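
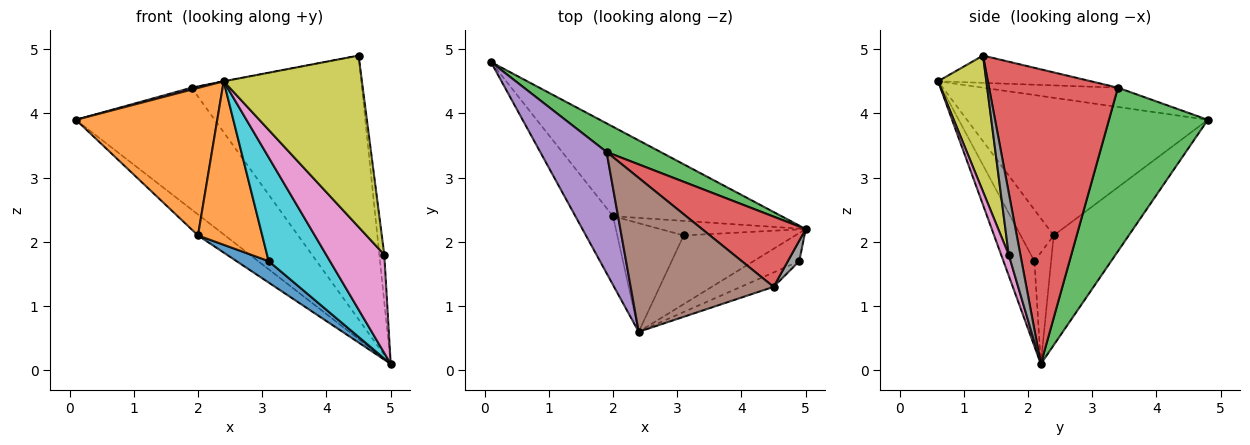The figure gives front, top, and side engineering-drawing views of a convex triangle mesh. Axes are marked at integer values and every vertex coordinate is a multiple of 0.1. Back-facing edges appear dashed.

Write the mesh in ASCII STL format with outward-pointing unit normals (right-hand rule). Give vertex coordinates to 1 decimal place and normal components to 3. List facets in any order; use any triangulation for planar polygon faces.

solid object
 facet normal -0.535 0.193 -0.822
  outer loop
   vertex 2.0 2.4 2.1
   vertex 0.1 4.8 3.9
   vertex 5.0 2.2 0.1
  endloop
 endfacet
 facet normal -0.840 -0.493 -0.229
  outer loop
   vertex 2.0 2.4 2.1
   vertex 2.4 0.6 4.5
   vertex 0.1 4.8 3.9
  endloop
 endfacet
 facet normal 0.570 0.800 0.188
  outer loop
   vertex 1.9 3.4 4.4
   vertex 5.0 2.2 0.1
   vertex 0.1 4.8 3.9
  endloop
 endfacet
 facet normal 0.590 0.780 0.208
  outer loop
   vertex 1.9 3.4 4.4
   vertex 4.5 1.3 4.9
   vertex 5.0 2.2 0.1
  endloop
 endfacet
 facet normal -0.279 -0.015 0.960
  outer loop
   vertex 1.9 3.4 4.4
   vertex 0.1 4.8 3.9
   vertex 2.4 0.6 4.5
  endloop
 endfacet
 facet normal -0.188 0.002 0.982
  outer loop
   vertex 1.9 3.4 4.4
   vertex 2.4 0.6 4.5
   vertex 4.5 1.3 4.9
  endloop
 endfacet
 facet normal 0.125 -0.954 -0.273
  outer loop
   vertex 4.9 1.7 1.8
   vertex 2.4 0.6 4.5
   vertex 5.0 2.2 0.1
  endloop
 endfacet
 facet normal 0.907 0.386 0.167
  outer loop
   vertex 4.9 1.7 1.8
   vertex 5.0 2.2 0.1
   vertex 4.5 1.3 4.9
  endloop
 endfacet
 facet normal 0.329 -0.941 -0.079
  outer loop
   vertex 4.9 1.7 1.8
   vertex 4.5 1.3 4.9
   vertex 2.4 0.6 4.5
  endloop
 endfacet
 facet normal -0.388 -0.769 -0.509
  outer loop
   vertex 3.1 2.1 1.7
   vertex 5.0 2.2 0.1
   vertex 2.4 0.6 4.5
  endloop
 endfacet
 facet normal -0.395 -0.760 -0.517
  outer loop
   vertex 3.1 2.1 1.7
   vertex 2.0 2.4 2.1
   vertex 5.0 2.2 0.1
  endloop
 endfacet
 facet normal -0.394 -0.766 -0.509
  outer loop
   vertex 3.1 2.1 1.7
   vertex 2.4 0.6 4.5
   vertex 2.0 2.4 2.1
  endloop
 endfacet
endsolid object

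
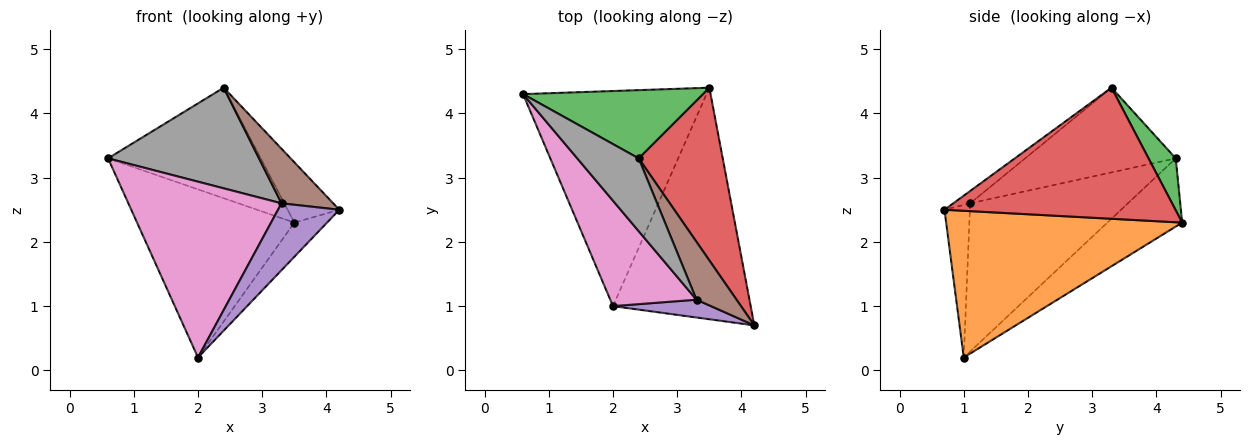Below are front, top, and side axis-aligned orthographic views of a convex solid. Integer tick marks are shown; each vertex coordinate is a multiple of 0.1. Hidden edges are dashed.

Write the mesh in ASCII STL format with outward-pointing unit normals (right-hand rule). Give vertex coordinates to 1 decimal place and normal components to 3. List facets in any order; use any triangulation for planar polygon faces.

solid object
 facet normal -0.281 0.591 -0.756
  outer loop
   vertex 2.0 1.0 0.2
   vertex 0.6 4.3 3.3
   vertex 3.5 4.4 2.3
  endloop
 endfacet
 facet normal 0.725 0.100 -0.681
  outer loop
   vertex 2.0 1.0 0.2
   vertex 3.5 4.4 2.3
   vertex 4.2 0.7 2.5
  endloop
 endfacet
 facet normal 0.150 0.841 0.519
  outer loop
   vertex 2.4 3.3 4.4
   vertex 3.5 4.4 2.3
   vertex 0.6 4.3 3.3
  endloop
 endfacet
 facet normal 0.827 0.185 0.530
  outer loop
   vertex 2.4 3.3 4.4
   vertex 4.2 0.7 2.5
   vertex 3.5 4.4 2.3
  endloop
 endfacet
 facet normal -0.372 -0.897 0.239
  outer loop
   vertex 3.3 1.1 2.6
   vertex 2.0 1.0 0.2
   vertex 4.2 0.7 2.5
  endloop
 endfacet
 facet normal -0.219 -0.670 0.709
  outer loop
   vertex 3.3 1.1 2.6
   vertex 4.2 0.7 2.5
   vertex 2.4 3.3 4.4
  endloop
 endfacet
 facet normal -0.662 -0.643 0.385
  outer loop
   vertex 3.3 1.1 2.6
   vertex 0.6 4.3 3.3
   vertex 2.0 1.0 0.2
  endloop
 endfacet
 facet normal -0.629 -0.630 0.456
  outer loop
   vertex 3.3 1.1 2.6
   vertex 2.4 3.3 4.4
   vertex 0.6 4.3 3.3
  endloop
 endfacet
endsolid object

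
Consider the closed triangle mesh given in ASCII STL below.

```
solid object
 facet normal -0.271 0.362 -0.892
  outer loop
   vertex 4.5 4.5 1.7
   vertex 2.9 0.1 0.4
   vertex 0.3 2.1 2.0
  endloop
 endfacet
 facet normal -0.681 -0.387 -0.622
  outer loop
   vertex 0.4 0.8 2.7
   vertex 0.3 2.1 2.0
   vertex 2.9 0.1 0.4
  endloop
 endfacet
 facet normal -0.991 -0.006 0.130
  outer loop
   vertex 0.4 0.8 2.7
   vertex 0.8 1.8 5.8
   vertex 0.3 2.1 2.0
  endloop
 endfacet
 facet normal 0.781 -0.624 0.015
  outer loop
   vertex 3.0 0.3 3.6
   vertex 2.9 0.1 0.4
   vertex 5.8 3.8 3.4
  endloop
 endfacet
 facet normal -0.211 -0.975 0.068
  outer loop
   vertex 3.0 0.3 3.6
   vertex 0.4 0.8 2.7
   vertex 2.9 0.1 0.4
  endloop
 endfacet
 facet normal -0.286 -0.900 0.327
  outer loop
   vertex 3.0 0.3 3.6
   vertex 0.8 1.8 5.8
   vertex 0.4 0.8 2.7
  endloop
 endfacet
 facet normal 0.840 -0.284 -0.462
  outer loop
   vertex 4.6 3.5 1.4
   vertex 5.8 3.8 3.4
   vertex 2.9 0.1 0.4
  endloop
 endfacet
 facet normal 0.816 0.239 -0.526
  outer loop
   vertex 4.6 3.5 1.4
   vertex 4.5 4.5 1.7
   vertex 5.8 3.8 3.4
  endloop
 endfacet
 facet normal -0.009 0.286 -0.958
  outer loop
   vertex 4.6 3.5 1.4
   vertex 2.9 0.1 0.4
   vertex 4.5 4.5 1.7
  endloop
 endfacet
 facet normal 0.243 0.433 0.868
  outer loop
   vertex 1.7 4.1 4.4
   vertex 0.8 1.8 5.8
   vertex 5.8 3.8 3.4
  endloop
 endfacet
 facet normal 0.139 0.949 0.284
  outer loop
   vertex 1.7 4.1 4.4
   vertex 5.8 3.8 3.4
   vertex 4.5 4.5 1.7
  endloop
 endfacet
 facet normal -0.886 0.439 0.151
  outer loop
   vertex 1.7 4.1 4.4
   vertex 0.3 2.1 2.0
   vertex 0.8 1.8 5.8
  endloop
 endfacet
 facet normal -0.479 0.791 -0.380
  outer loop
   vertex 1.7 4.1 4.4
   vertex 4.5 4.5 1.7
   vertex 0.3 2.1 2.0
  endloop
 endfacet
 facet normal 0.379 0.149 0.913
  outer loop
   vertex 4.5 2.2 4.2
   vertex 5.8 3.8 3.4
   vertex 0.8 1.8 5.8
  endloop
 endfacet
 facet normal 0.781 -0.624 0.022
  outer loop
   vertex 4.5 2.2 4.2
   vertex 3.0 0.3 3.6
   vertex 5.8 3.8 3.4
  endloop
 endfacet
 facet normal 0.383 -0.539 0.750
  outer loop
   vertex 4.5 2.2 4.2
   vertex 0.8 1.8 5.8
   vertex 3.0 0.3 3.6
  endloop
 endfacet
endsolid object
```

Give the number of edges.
24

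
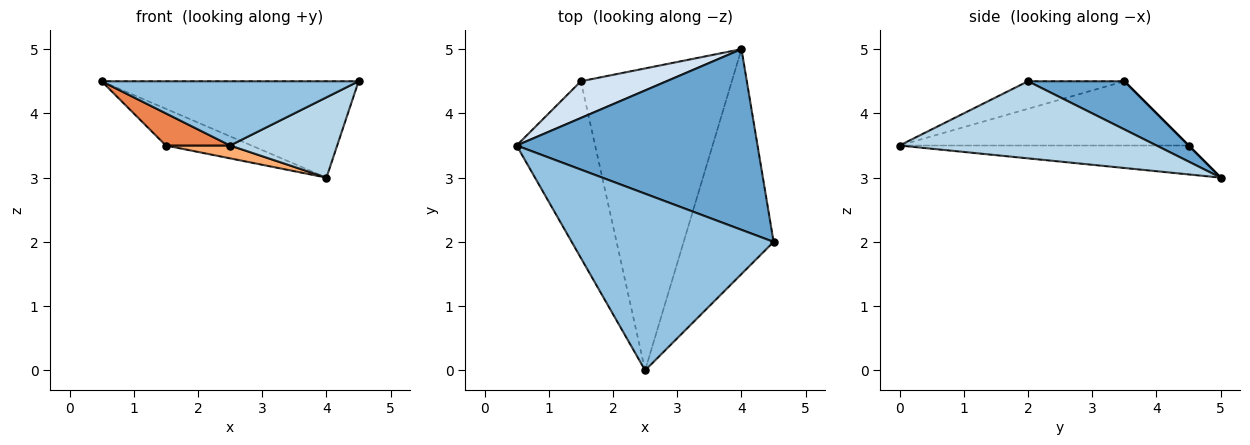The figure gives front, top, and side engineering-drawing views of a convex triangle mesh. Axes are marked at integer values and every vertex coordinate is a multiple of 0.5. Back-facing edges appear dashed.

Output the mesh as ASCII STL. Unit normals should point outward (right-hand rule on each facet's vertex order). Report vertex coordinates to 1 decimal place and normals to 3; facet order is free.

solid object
 facet normal 0.174 0.463 0.869
  outer loop
   vertex 4.0 5.0 3.0
   vertex 0.5 3.5 4.5
   vertex 4.5 2.0 4.5
  endloop
 endfacet
 facet normal -0.127 -0.339 0.932
  outer loop
   vertex 2.5 0.0 3.5
   vertex 4.5 2.0 4.5
   vertex 0.5 3.5 4.5
  endloop
 endfacet
 facet normal 0.628 -0.262 -0.733
  outer loop
   vertex 2.5 0.0 3.5
   vertex 4.0 5.0 3.0
   vertex 4.5 2.0 4.5
  endloop
 endfacet
 facet normal 0.000 0.707 0.707
  outer loop
   vertex 1.5 4.5 3.5
   vertex 0.5 3.5 4.5
   vertex 4.0 5.0 3.0
  endloop
 endfacet
 facet normal -0.627 -0.139 -0.766
  outer loop
   vertex 1.5 4.5 3.5
   vertex 2.5 0.0 3.5
   vertex 0.5 3.5 4.5
  endloop
 endfacet
 facet normal -0.188 -0.042 -0.981
  outer loop
   vertex 1.5 4.5 3.5
   vertex 4.0 5.0 3.0
   vertex 2.5 0.0 3.5
  endloop
 endfacet
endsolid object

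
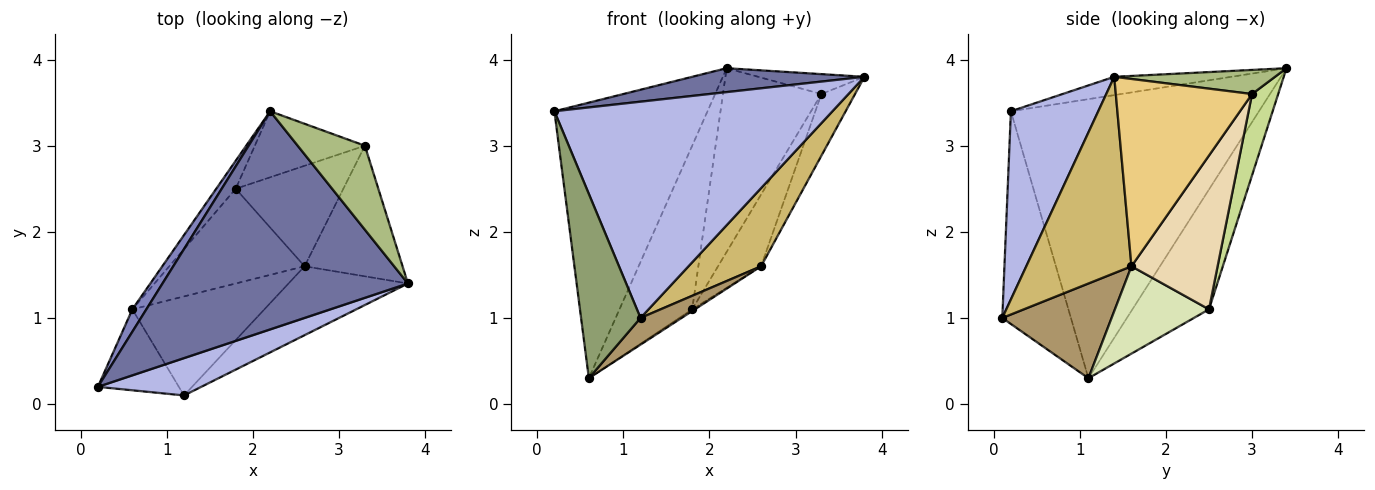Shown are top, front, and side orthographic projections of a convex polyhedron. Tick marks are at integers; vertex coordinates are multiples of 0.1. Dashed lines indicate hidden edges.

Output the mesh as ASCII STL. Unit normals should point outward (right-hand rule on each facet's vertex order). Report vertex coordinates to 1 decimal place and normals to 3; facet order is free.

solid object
 facet normal -0.074 -0.109 0.991
  outer loop
   vertex 2.2 3.4 3.9
   vertex 0.2 0.2 3.4
   vertex 3.8 1.4 3.8
  endloop
 endfacet
 facet normal -0.850 0.525 0.043
  outer loop
   vertex 0.6 1.1 0.3
   vertex 0.2 0.2 3.4
   vertex 2.2 3.4 3.9
  endloop
 endfacet
 facet normal -0.720 0.684 -0.117
  outer loop
   vertex 1.8 2.5 1.1
   vertex 0.6 1.1 0.3
   vertex 2.2 3.4 3.9
  endloop
 endfacet
 facet normal 0.296 -0.941 0.162
  outer loop
   vertex 1.2 0.1 1.0
   vertex 3.8 1.4 3.8
   vertex 0.2 0.2 3.4
  endloop
 endfacet
 facet normal -0.726 -0.629 -0.276
  outer loop
   vertex 1.2 0.1 1.0
   vertex 0.2 0.2 3.4
   vertex 0.6 1.1 0.3
  endloop
 endfacet
 facet normal 0.330 0.218 0.919
  outer loop
   vertex 3.3 3.0 3.6
   vertex 2.2 3.4 3.9
   vertex 3.8 1.4 3.8
  endloop
 endfacet
 facet normal 0.243 0.913 -0.328
  outer loop
   vertex 3.3 3.0 3.6
   vertex 1.8 2.5 1.1
   vertex 2.2 3.4 3.9
  endloop
 endfacet
 facet normal 0.542 0.015 -0.840
  outer loop
   vertex 2.6 1.6 1.6
   vertex 0.6 1.1 0.3
   vertex 1.8 2.5 1.1
  endloop
 endfacet
 facet normal 0.569 -0.214 -0.794
  outer loop
   vertex 2.6 1.6 1.6
   vertex 1.2 0.1 1.0
   vertex 0.6 1.1 0.3
  endloop
 endfacet
 facet normal 0.736 -0.508 -0.448
  outer loop
   vertex 2.6 1.6 1.6
   vertex 3.8 1.4 3.8
   vertex 1.2 0.1 1.0
  endloop
 endfacet
 facet normal 0.866 0.214 -0.453
  outer loop
   vertex 2.6 1.6 1.6
   vertex 3.3 3.0 3.6
   vertex 3.8 1.4 3.8
  endloop
 endfacet
 facet normal 0.758 0.379 -0.531
  outer loop
   vertex 2.6 1.6 1.6
   vertex 1.8 2.5 1.1
   vertex 3.3 3.0 3.6
  endloop
 endfacet
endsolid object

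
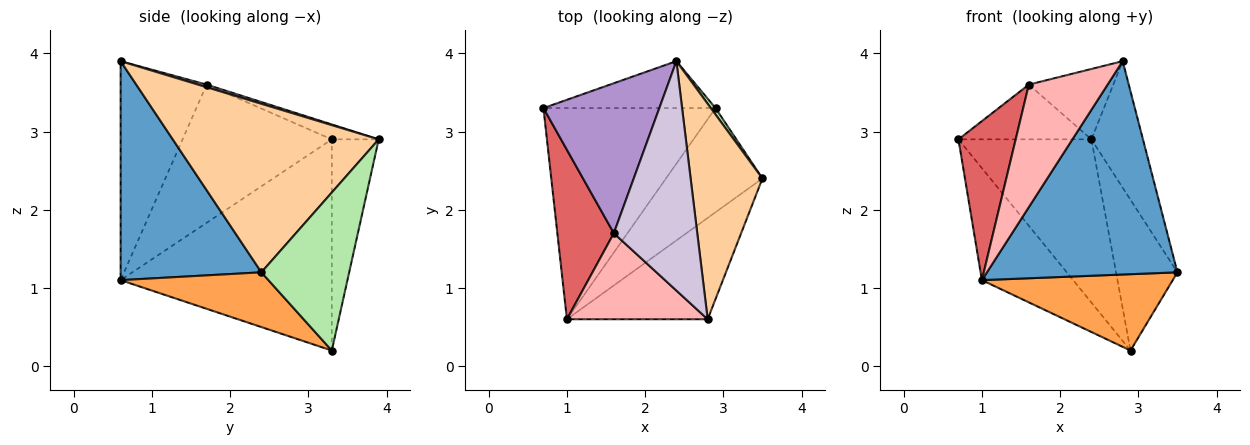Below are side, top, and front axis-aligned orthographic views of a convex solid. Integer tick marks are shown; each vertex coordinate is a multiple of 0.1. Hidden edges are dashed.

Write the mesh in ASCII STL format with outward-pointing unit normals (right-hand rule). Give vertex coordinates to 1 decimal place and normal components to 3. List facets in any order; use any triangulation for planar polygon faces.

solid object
 facet normal 0.555 -0.751 -0.357
  outer loop
   vertex 2.8 0.6 3.9
   vertex 1.0 0.6 1.1
   vertex 3.5 2.4 1.2
  endloop
 endfacet
 facet normal -0.735 0.318 -0.599
  outer loop
   vertex 2.9 3.3 0.2
   vertex 1.0 0.6 1.1
   vertex 0.7 3.3 2.9
  endloop
 endfacet
 facet normal 0.416 -0.537 -0.733
  outer loop
   vertex 2.9 3.3 0.2
   vertex 3.5 2.4 1.2
   vertex 1.0 0.6 1.1
  endloop
 endfacet
 facet normal 0.896 0.224 0.382
  outer loop
   vertex 2.4 3.9 2.9
   vertex 2.8 0.6 3.9
   vertex 3.5 2.4 1.2
  endloop
 endfacet
 facet normal -0.321 0.910 -0.262
  outer loop
   vertex 2.4 3.9 2.9
   vertex 2.9 3.3 0.2
   vertex 0.7 3.3 2.9
  endloop
 endfacet
 facet normal 0.819 0.573 0.024
  outer loop
   vertex 2.4 3.9 2.9
   vertex 3.5 2.4 1.2
   vertex 2.9 3.3 0.2
  endloop
 endfacet
 facet normal -0.872 -0.335 0.357
  outer loop
   vertex 1.6 1.7 3.6
   vertex 0.7 3.3 2.9
   vertex 1.0 0.6 1.1
  endloop
 endfacet
 facet normal -0.666 -0.610 0.428
  outer loop
   vertex 1.6 1.7 3.6
   vertex 1.0 0.6 1.1
   vertex 2.8 0.6 3.9
  endloop
 endfacet
 facet normal -0.120 0.340 0.933
  outer loop
   vertex 1.6 1.7 3.6
   vertex 2.4 3.9 2.9
   vertex 0.7 3.3 2.9
  endloop
 endfacet
 facet normal 0.030 0.293 0.956
  outer loop
   vertex 1.6 1.7 3.6
   vertex 2.8 0.6 3.9
   vertex 2.4 3.9 2.9
  endloop
 endfacet
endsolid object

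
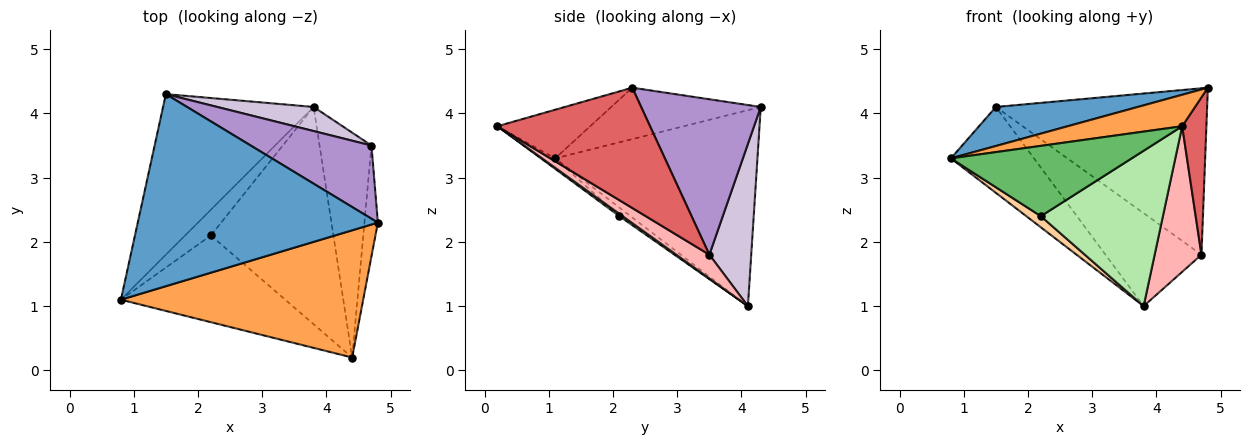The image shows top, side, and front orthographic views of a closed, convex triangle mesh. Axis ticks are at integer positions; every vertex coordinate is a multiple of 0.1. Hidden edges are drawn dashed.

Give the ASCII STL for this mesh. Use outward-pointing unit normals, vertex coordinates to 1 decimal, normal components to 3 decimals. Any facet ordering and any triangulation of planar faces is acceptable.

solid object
 facet normal -0.205 -0.195 0.959
  outer loop
   vertex 1.5 4.3 4.1
   vertex 0.8 1.1 3.3
   vertex 4.8 2.3 4.4
  endloop
 endfacet
 facet normal -0.754 0.310 -0.579
  outer loop
   vertex 3.8 4.1 1.0
   vertex 0.8 1.1 3.3
   vertex 1.5 4.3 4.1
  endloop
 endfacet
 facet normal -0.191 -0.236 0.953
  outer loop
   vertex 4.4 0.2 3.8
   vertex 4.8 2.3 4.4
   vertex 0.8 1.1 3.3
  endloop
 endfacet
 facet normal -0.292 -0.380 -0.877
  outer loop
   vertex 2.2 2.1 2.4
   vertex 0.8 1.1 3.3
   vertex 3.8 4.1 1.0
  endloop
 endfacet
 facet normal -0.049 -0.629 -0.776
  outer loop
   vertex 2.2 2.1 2.4
   vertex 4.4 0.2 3.8
   vertex 0.8 1.1 3.3
  endloop
 endfacet
 facet normal 0.015 -0.582 -0.813
  outer loop
   vertex 2.2 2.1 2.4
   vertex 3.8 4.1 1.0
   vertex 4.4 0.2 3.8
  endloop
 endfacet
 facet normal 0.982 -0.156 -0.110
  outer loop
   vertex 4.7 3.5 1.8
   vertex 4.8 2.3 4.4
   vertex 4.4 0.2 3.8
  endloop
 endfacet
 facet normal 0.358 -0.508 -0.784
  outer loop
   vertex 4.7 3.5 1.8
   vertex 4.4 0.2 3.8
   vertex 3.8 4.1 1.0
  endloop
 endfacet
 facet normal 0.460 0.813 0.357
  outer loop
   vertex 4.7 3.5 1.8
   vertex 1.5 4.3 4.1
   vertex 4.8 2.3 4.4
  endloop
 endfacet
 facet normal 0.389 0.892 0.231
  outer loop
   vertex 4.7 3.5 1.8
   vertex 3.8 4.1 1.0
   vertex 1.5 4.3 4.1
  endloop
 endfacet
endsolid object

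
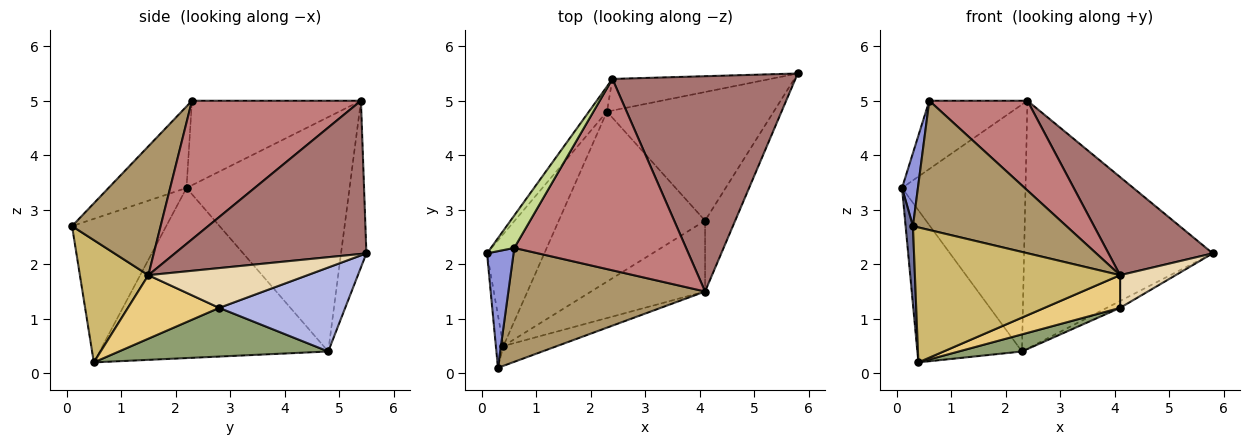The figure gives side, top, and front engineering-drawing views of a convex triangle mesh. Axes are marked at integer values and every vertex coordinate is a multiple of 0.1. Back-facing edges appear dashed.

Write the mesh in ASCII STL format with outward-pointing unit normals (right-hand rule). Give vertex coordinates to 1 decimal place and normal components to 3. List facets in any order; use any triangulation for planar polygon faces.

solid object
 facet normal -0.996 -0.077 -0.052
  outer loop
   vertex 0.4 0.5 0.2
   vertex 0.3 0.1 2.7
   vertex 0.1 2.2 3.4
  endloop
 endfacet
 facet normal -0.869 0.398 -0.293
  outer loop
   vertex 2.3 4.8 0.4
   vertex 0.4 0.5 0.2
   vertex 0.1 2.2 3.4
  endloop
 endfacet
 facet normal -0.934 -0.190 0.304
  outer loop
   vertex 0.6 2.3 5.0
   vertex 0.1 2.2 3.4
   vertex 0.3 0.1 2.7
  endloop
 endfacet
 facet normal 0.449 0.048 -0.892
  outer loop
   vertex 4.1 2.8 1.2
   vertex 2.3 4.8 0.4
   vertex 5.8 5.5 2.2
  endloop
 endfacet
 facet normal 0.314 -0.095 -0.945
  outer loop
   vertex 4.1 2.8 1.2
   vertex 0.4 0.5 0.2
   vertex 2.3 4.8 0.4
  endloop
 endfacet
 facet normal -0.796 0.603 -0.061
  outer loop
   vertex 2.4 5.4 5.0
   vertex 2.3 4.8 0.4
   vertex 0.1 2.2 3.4
  endloop
 endfacet
 facet normal -0.841 0.488 0.232
  outer loop
   vertex 2.4 5.4 5.0
   vertex 0.1 2.2 3.4
   vertex 0.6 2.3 5.0
  endloop
 endfacet
 facet normal -0.132 0.983 -0.125
  outer loop
   vertex 2.4 5.4 5.0
   vertex 5.8 5.5 2.2
   vertex 2.3 4.8 0.4
  endloop
 endfacet
 facet normal 0.397 -0.688 0.607
  outer loop
   vertex 4.1 1.5 1.8
   vertex 0.6 2.3 5.0
   vertex 0.3 0.1 2.7
  endloop
 endfacet
 facet normal 0.314 -0.940 -0.138
  outer loop
   vertex 4.1 1.5 1.8
   vertex 0.3 0.1 2.7
   vertex 0.4 0.5 0.2
  endloop
 endfacet
 facet normal 0.451 -0.374 -0.810
  outer loop
   vertex 4.1 1.5 1.8
   vertex 0.4 0.5 0.2
   vertex 4.1 2.8 1.2
  endloop
 endfacet
 facet normal 0.768 -0.268 -0.581
  outer loop
   vertex 4.1 1.5 1.8
   vertex 4.1 2.8 1.2
   vertex 5.8 5.5 2.2
  endloop
 endfacet
 facet normal 0.606 -0.330 0.724
  outer loop
   vertex 4.1 1.5 1.8
   vertex 5.8 5.5 2.2
   vertex 2.4 5.4 5.0
  endloop
 endfacet
 facet normal 0.590 -0.343 0.731
  outer loop
   vertex 4.1 1.5 1.8
   vertex 2.4 5.4 5.0
   vertex 0.6 2.3 5.0
  endloop
 endfacet
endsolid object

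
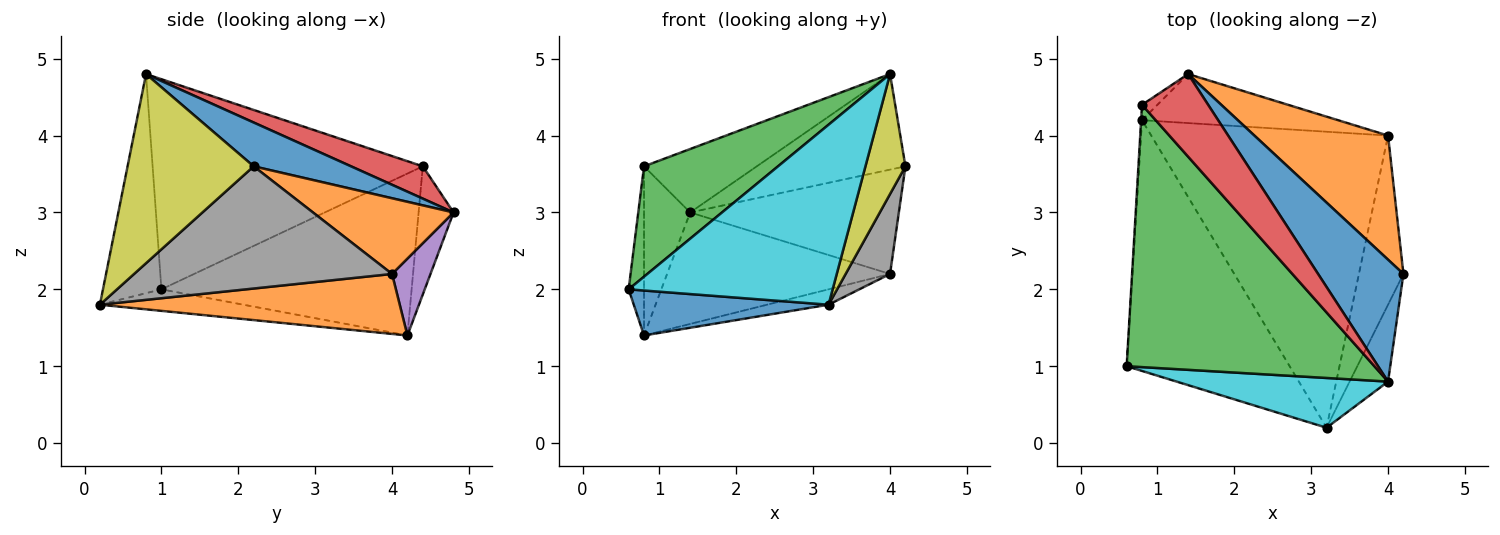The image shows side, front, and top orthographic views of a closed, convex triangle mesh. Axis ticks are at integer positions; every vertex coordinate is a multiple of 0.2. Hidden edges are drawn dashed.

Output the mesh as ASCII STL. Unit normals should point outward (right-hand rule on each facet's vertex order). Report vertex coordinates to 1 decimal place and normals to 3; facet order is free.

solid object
 facet normal 0.375 0.572 0.730
  outer loop
   vertex 4.0 0.8 4.8
   vertex 4.2 2.2 3.6
   vertex 1.4 4.8 3.0
  endloop
 endfacet
 facet normal 0.398 0.590 0.702
  outer loop
   vertex 4.0 4.0 2.2
   vertex 1.4 4.8 3.0
   vertex 4.2 2.2 3.6
  endloop
 endfacet
 facet normal -0.616 -0.305 0.726
  outer loop
   vertex 0.8 4.4 3.6
   vertex 0.6 1.0 2.0
   vertex 4.0 0.8 4.8
  endloop
 endfacet
 facet normal 0.361 0.568 0.740
  outer loop
   vertex 0.8 4.4 3.6
   vertex 4.0 0.8 4.8
   vertex 1.4 4.8 3.0
  endloop
 endfacet
 facet normal 0.156 0.904 -0.398
  outer loop
   vertex 0.8 4.2 1.4
   vertex 1.4 4.8 3.0
   vertex 4.0 4.0 2.2
  endloop
 endfacet
 facet normal -0.998 0.061 -0.006
  outer loop
   vertex 0.8 4.2 1.4
   vertex 0.6 1.0 2.0
   vertex 0.8 4.4 3.6
  endloop
 endfacet
 facet normal -0.602 0.795 -0.072
  outer loop
   vertex 0.8 4.2 1.4
   vertex 0.8 4.4 3.6
   vertex 1.4 4.8 3.0
  endloop
 endfacet
 facet normal 0.928 -0.160 -0.338
  outer loop
   vertex 3.2 0.2 1.8
   vertex 4.0 4.0 2.2
   vertex 4.2 2.2 3.6
  endloop
 endfacet
 facet normal 0.936 -0.297 -0.190
  outer loop
   vertex 3.2 0.2 1.8
   vertex 4.2 2.2 3.6
   vertex 4.0 0.8 4.8
  endloop
 endfacet
 facet normal -0.266 -0.929 0.257
  outer loop
   vertex 3.2 0.2 1.8
   vertex 4.0 0.8 4.8
   vertex 0.6 1.0 2.0
  endloop
 endfacet
 facet normal -0.129 -0.175 -0.976
  outer loop
   vertex 3.2 0.2 1.8
   vertex 0.6 1.0 2.0
   vertex 0.8 4.2 1.4
  endloop
 endfacet
 facet normal 0.245 0.050 -0.968
  outer loop
   vertex 3.2 0.2 1.8
   vertex 0.8 4.2 1.4
   vertex 4.0 4.0 2.2
  endloop
 endfacet
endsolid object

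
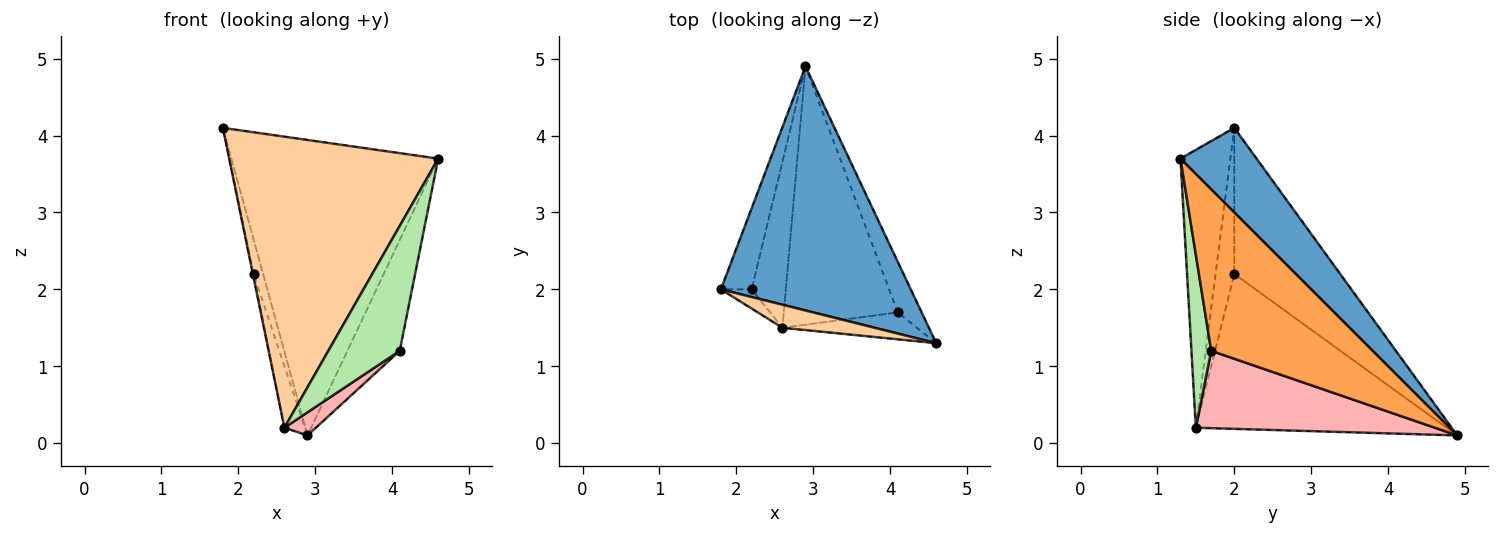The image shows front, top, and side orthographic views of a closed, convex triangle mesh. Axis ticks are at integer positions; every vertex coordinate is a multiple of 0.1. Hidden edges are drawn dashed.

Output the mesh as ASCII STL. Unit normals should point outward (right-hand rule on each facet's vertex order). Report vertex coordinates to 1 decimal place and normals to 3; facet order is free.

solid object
 facet normal 0.273 0.742 0.613
  outer loop
   vertex 2.9 4.9 0.1
   vertex 1.8 2.0 4.1
   vertex 4.6 1.3 3.7
  endloop
 endfacet
 facet normal -0.975 0.087 -0.205
  outer loop
   vertex 2.2 2.0 2.2
   vertex 1.8 2.0 4.1
   vertex 2.9 4.9 0.1
  endloop
 endfacet
 facet normal 0.942 0.305 -0.140
  outer loop
   vertex 4.1 1.7 1.2
   vertex 2.9 4.9 0.1
   vertex 4.6 1.3 3.7
  endloop
 endfacet
 facet normal -0.231 -0.970 0.077
  outer loop
   vertex 2.6 1.5 0.2
   vertex 4.6 1.3 3.7
   vertex 1.8 2.0 4.1
  endloop
 endfacet
 facet normal -0.978 0.041 -0.206
  outer loop
   vertex 2.6 1.5 0.2
   vertex 1.8 2.0 4.1
   vertex 2.2 2.0 2.2
  endloop
 endfacet
 facet normal 0.261 -0.944 -0.203
  outer loop
   vertex 2.6 1.5 0.2
   vertex 4.1 1.7 1.2
   vertex 4.6 1.3 3.7
  endloop
 endfacet
 facet normal -0.973 0.080 -0.215
  outer loop
   vertex 2.6 1.5 0.2
   vertex 2.2 2.0 2.2
   vertex 2.9 4.9 0.1
  endloop
 endfacet
 facet normal 0.560 -0.074 -0.825
  outer loop
   vertex 2.6 1.5 0.2
   vertex 2.9 4.9 0.1
   vertex 4.1 1.7 1.2
  endloop
 endfacet
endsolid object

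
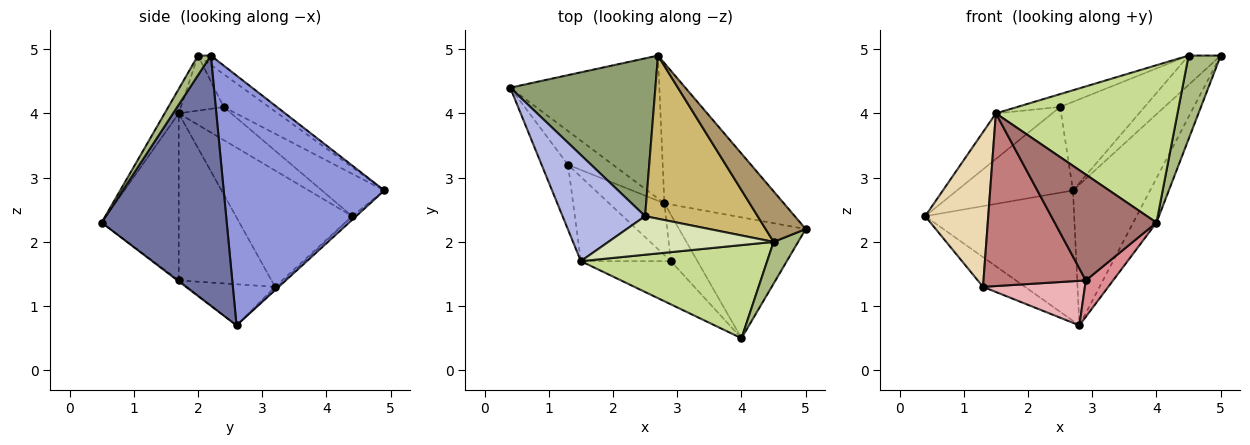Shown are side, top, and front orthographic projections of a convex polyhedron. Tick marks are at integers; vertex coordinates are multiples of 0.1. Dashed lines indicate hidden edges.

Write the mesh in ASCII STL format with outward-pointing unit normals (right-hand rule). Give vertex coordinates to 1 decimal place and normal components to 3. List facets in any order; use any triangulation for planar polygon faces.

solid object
 facet normal 0.880 0.164 -0.445
  outer loop
   vertex 2.8 2.6 0.7
   vertex 5.0 2.2 4.9
   vertex 4.0 0.5 2.3
  endloop
 endfacet
 facet normal -0.018 0.674 -0.739
  outer loop
   vertex 2.7 4.9 2.8
   vertex 2.8 2.6 0.7
   vertex 0.4 4.4 2.4
  endloop
 endfacet
 facet normal 0.828 0.397 -0.396
  outer loop
   vertex 2.7 4.9 2.8
   vertex 5.0 2.2 4.9
   vertex 2.8 2.6 0.7
  endloop
 endfacet
 facet normal -0.345 0.370 0.862
  outer loop
   vertex 2.5 2.4 4.1
   vertex 0.4 4.4 2.4
   vertex 1.5 1.7 4.0
  endloop
 endfacet
 facet normal -0.249 0.462 0.851
  outer loop
   vertex 2.5 2.4 4.1
   vertex 2.7 4.9 2.8
   vertex 0.4 4.4 2.4
  endloop
 endfacet
 facet normal 0.337 -0.842 0.421
  outer loop
   vertex 4.5 2.0 4.9
   vertex 4.0 0.5 2.3
   vertex 5.0 2.2 4.9
  endloop
 endfacet
 facet normal -0.067 -0.859 0.508
  outer loop
   vertex 4.5 2.0 4.9
   vertex 1.5 1.7 4.0
   vertex 4.0 0.5 2.3
  endloop
 endfacet
 facet normal -0.302 0.302 0.905
  outer loop
   vertex 4.5 2.0 4.9
   vertex 2.5 2.4 4.1
   vertex 1.5 1.7 4.0
  endloop
 endfacet
 facet normal -0.197 0.492 0.848
  outer loop
   vertex 4.5 2.0 4.9
   vertex 5.0 2.2 4.9
   vertex 2.7 4.9 2.8
  endloop
 endfacet
 facet normal -0.248 0.462 0.851
  outer loop
   vertex 4.5 2.0 4.9
   vertex 2.7 4.9 2.8
   vertex 2.5 2.4 4.1
  endloop
 endfacet
 facet normal -0.036 0.661 -0.750
  outer loop
   vertex 1.3 3.2 1.3
   vertex 0.4 4.4 2.4
   vertex 2.8 2.6 0.7
  endloop
 endfacet
 facet normal -0.862 -0.467 -0.196
  outer loop
   vertex 1.3 3.2 1.3
   vertex 1.5 1.7 4.0
   vertex 0.4 4.4 2.4
  endloop
 endfacet
 facet normal -0.574 -0.758 -0.309
  outer loop
   vertex 2.9 1.7 1.4
   vertex 4.0 0.5 2.3
   vertex 1.5 1.7 4.0
  endloop
 endfacet
 facet normal -0.632 -0.697 -0.340
  outer loop
   vertex 2.9 1.7 1.4
   vertex 1.5 1.7 4.0
   vertex 1.3 3.2 1.3
  endloop
 endfacet
 facet normal -0.027 -0.616 -0.788
  outer loop
   vertex 2.9 1.7 1.4
   vertex 2.8 2.6 0.7
   vertex 4.0 0.5 2.3
  endloop
 endfacet
 facet normal -0.491 -0.568 -0.660
  outer loop
   vertex 2.9 1.7 1.4
   vertex 1.3 3.2 1.3
   vertex 2.8 2.6 0.7
  endloop
 endfacet
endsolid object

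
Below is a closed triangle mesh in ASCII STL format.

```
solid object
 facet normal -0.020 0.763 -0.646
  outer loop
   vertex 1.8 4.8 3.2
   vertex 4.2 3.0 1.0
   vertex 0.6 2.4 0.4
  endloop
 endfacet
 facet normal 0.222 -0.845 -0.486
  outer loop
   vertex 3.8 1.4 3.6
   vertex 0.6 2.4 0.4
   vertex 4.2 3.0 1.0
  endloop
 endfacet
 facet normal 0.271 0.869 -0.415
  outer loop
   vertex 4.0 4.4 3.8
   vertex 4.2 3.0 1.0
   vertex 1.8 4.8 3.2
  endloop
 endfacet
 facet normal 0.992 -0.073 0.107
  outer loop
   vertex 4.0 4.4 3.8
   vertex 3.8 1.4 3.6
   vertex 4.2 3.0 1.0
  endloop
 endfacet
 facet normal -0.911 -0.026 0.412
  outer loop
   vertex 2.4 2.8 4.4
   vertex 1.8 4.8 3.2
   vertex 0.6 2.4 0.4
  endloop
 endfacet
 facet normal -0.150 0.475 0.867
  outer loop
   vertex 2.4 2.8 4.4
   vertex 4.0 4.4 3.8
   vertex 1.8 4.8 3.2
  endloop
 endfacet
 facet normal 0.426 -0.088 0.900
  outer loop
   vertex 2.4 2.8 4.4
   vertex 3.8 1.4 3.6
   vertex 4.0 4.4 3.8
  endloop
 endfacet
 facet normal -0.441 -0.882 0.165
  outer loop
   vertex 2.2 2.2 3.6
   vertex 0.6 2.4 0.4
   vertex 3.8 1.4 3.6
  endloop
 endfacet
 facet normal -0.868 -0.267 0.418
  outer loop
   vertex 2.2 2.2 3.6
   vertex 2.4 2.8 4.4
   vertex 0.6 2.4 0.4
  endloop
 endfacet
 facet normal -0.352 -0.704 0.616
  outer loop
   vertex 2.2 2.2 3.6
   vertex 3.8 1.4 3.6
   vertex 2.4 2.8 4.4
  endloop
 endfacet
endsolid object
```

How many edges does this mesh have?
15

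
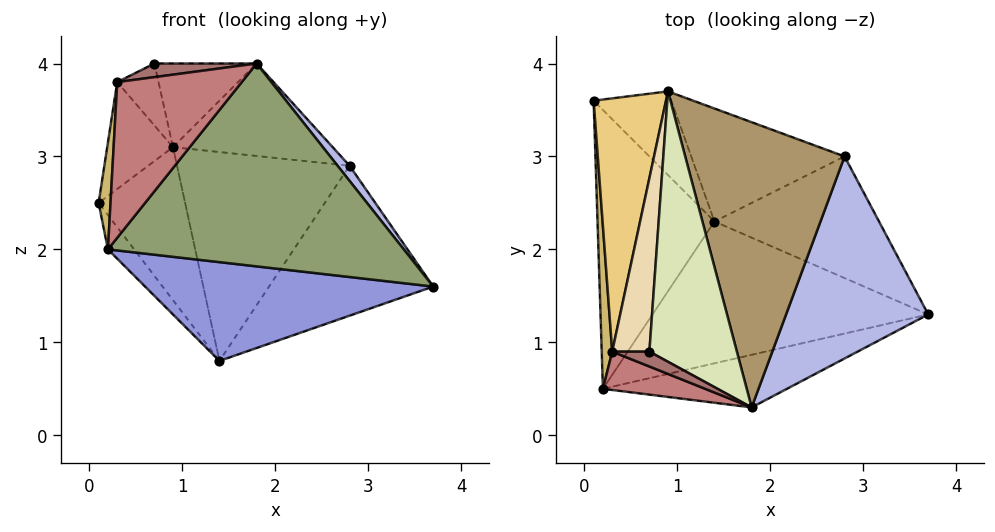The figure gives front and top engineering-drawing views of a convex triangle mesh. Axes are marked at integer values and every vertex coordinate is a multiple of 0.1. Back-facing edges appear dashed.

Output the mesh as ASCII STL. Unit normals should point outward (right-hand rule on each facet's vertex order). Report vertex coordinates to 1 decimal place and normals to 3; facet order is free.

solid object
 facet normal 0.486 0.678 -0.550
  outer loop
   vertex 2.8 3.0 2.9
   vertex 3.7 1.3 1.6
   vertex 1.4 2.3 0.8
  endloop
 endfacet
 facet normal -0.762 0.079 -0.643
  outer loop
   vertex 0.2 0.5 2.0
   vertex 0.1 3.6 2.5
   vertex 1.4 2.3 0.8
  endloop
 endfacet
 facet normal 0.037 -0.571 -0.820
  outer loop
   vertex 0.2 0.5 2.0
   vertex 1.4 2.3 0.8
   vertex 3.7 1.3 1.6
  endloop
 endfacet
 facet normal 0.792 -0.046 0.608
  outer loop
   vertex 1.8 0.3 4.0
   vertex 3.7 1.3 1.6
   vertex 2.8 3.0 2.9
  endloop
 endfacet
 facet normal 0.189 -0.951 -0.246
  outer loop
   vertex 1.8 0.3 4.0
   vertex 0.2 0.5 2.0
   vertex 3.7 1.3 1.6
  endloop
 endfacet
 facet normal 0.243 0.851 -0.465
  outer loop
   vertex 0.9 3.7 3.1
   vertex 1.4 2.3 0.8
   vertex 0.1 3.6 2.5
  endloop
 endfacet
 facet normal 0.264 0.848 -0.459
  outer loop
   vertex 0.9 3.7 3.1
   vertex 2.8 3.0 2.9
   vertex 1.4 2.3 0.8
  endloop
 endfacet
 facet normal 0.159 0.292 0.943
  outer loop
   vertex 0.9 3.7 3.1
   vertex 0.7 0.9 4.0
   vertex 1.8 0.3 4.0
  endloop
 endfacet
 facet normal 0.209 0.302 0.930
  outer loop
   vertex 0.9 3.7 3.1
   vertex 1.8 0.3 4.0
   vertex 2.8 3.0 2.9
  endloop
 endfacet
 facet normal -0.997 -0.043 0.065
  outer loop
   vertex 0.3 0.9 3.8
   vertex 0.1 3.6 2.5
   vertex 0.2 0.5 2.0
  endloop
 endfacet
 facet normal -0.595 0.313 0.741
  outer loop
   vertex 0.3 0.9 3.8
   vertex 0.9 3.7 3.1
   vertex 0.1 3.6 2.5
  endloop
 endfacet
 facet normal -0.426 0.304 0.852
  outer loop
   vertex 0.3 0.9 3.8
   vertex 0.7 0.9 4.0
   vertex 0.9 3.7 3.1
  endloop
 endfacet
 facet normal -0.346 -0.634 0.692
  outer loop
   vertex 0.3 0.9 3.8
   vertex 1.8 0.3 4.0
   vertex 0.7 0.9 4.0
  endloop
 endfacet
 facet normal -0.387 -0.895 0.220
  outer loop
   vertex 0.3 0.9 3.8
   vertex 0.2 0.5 2.0
   vertex 1.8 0.3 4.0
  endloop
 endfacet
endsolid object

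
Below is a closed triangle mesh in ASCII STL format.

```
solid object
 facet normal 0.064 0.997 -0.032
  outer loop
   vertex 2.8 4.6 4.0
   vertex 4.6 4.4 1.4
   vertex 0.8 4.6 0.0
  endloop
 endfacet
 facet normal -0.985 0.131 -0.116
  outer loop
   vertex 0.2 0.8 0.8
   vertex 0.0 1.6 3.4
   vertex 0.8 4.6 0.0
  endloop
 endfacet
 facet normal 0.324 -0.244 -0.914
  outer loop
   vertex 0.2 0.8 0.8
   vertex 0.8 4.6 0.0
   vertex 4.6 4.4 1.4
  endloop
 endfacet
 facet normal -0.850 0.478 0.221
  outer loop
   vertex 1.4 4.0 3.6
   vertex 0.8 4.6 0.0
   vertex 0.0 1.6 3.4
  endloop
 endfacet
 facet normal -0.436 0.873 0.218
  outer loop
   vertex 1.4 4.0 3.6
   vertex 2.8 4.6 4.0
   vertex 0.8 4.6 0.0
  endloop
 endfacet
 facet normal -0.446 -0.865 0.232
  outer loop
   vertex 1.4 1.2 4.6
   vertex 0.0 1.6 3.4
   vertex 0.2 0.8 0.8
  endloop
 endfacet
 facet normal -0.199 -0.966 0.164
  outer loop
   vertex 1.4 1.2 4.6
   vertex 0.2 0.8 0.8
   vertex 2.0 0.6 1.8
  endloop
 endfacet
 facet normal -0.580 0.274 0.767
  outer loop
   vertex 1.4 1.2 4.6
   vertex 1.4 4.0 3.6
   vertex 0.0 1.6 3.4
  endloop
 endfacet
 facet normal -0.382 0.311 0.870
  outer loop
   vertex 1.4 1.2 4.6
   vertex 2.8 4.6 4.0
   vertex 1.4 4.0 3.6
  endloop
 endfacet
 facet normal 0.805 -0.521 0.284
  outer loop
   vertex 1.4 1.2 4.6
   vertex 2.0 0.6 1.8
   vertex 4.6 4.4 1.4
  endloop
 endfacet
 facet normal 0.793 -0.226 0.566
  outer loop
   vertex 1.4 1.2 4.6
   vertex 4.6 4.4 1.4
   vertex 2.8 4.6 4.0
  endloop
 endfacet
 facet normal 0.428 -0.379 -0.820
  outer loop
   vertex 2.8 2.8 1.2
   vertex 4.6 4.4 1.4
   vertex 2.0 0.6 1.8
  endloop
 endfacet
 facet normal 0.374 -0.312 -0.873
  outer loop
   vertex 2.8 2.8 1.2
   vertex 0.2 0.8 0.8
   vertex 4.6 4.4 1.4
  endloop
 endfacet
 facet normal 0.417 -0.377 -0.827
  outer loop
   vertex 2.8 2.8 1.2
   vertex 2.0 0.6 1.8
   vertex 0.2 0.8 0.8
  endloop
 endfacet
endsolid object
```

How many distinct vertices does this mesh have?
9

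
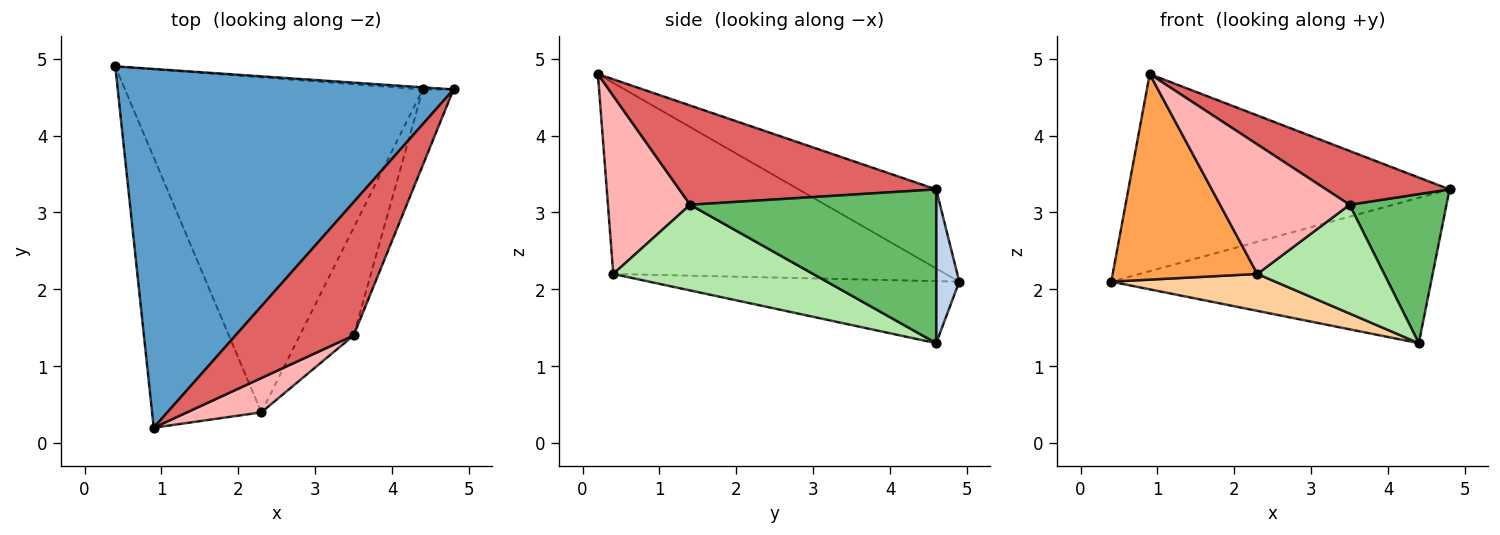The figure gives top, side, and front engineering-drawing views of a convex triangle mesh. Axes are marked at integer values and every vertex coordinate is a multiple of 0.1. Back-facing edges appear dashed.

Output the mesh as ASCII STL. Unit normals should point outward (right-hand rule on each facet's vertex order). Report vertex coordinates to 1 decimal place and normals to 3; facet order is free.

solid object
 facet normal -0.202 0.472 0.858
  outer loop
   vertex 0.9 0.2 4.8
   vertex 4.8 4.6 3.3
   vertex 0.4 4.9 2.1
  endloop
 endfacet
 facet normal 0.072 0.997 -0.014
  outer loop
   vertex 4.4 4.6 1.3
   vertex 0.4 4.9 2.1
   vertex 4.8 4.6 3.3
  endloop
 endfacet
 facet normal -0.812 -0.353 -0.464
  outer loop
   vertex 2.3 0.4 2.2
   vertex 0.9 0.2 4.8
   vertex 0.4 4.9 2.1
  endloop
 endfacet
 facet normal -0.203 -0.107 -0.973
  outer loop
   vertex 2.3 0.4 2.2
   vertex 0.4 4.9 2.1
   vertex 4.4 4.6 1.3
  endloop
 endfacet
 facet normal 0.915 -0.360 -0.183
  outer loop
   vertex 3.5 1.4 3.1
   vertex 4.4 4.6 1.3
   vertex 4.8 4.6 3.3
  endloop
 endfacet
 facet normal 0.746 -0.473 -0.469
  outer loop
   vertex 3.5 1.4 3.1
   vertex 2.3 0.4 2.2
   vertex 4.4 4.6 1.3
  endloop
 endfacet
 facet normal 0.615 -0.295 0.731
  outer loop
   vertex 3.5 1.4 3.1
   vertex 4.8 4.6 3.3
   vertex 0.9 0.2 4.8
  endloop
 endfacet
 facet normal 0.523 -0.824 0.218
  outer loop
   vertex 3.5 1.4 3.1
   vertex 0.9 0.2 4.8
   vertex 2.3 0.4 2.2
  endloop
 endfacet
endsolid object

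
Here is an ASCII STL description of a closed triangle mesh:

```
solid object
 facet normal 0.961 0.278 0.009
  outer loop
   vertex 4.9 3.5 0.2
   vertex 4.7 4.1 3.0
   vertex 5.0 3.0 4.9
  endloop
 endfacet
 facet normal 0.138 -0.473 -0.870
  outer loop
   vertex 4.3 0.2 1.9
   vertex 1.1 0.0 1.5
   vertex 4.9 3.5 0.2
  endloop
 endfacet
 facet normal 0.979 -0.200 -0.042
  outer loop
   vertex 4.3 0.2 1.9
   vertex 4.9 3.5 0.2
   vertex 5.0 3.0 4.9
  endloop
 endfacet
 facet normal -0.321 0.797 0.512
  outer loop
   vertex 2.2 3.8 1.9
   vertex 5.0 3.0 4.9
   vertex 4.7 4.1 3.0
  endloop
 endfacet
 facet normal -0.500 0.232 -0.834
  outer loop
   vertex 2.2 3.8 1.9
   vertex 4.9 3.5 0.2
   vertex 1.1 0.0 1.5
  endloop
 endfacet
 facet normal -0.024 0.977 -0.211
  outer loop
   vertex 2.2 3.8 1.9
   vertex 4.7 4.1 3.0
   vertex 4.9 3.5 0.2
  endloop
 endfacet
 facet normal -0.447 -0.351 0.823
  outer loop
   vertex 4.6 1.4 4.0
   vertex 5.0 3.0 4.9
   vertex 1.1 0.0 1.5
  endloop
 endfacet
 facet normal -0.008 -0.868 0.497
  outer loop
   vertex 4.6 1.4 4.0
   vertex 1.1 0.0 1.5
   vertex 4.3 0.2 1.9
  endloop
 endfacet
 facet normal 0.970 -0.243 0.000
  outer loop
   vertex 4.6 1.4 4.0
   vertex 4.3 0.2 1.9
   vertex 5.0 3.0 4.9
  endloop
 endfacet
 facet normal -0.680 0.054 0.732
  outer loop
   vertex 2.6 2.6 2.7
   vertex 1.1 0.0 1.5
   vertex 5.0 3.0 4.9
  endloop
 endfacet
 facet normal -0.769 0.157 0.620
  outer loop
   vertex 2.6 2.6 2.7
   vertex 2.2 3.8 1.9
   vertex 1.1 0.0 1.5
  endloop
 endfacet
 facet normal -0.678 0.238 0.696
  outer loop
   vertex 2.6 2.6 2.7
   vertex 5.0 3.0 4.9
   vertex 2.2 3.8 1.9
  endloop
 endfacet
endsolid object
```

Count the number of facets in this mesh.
12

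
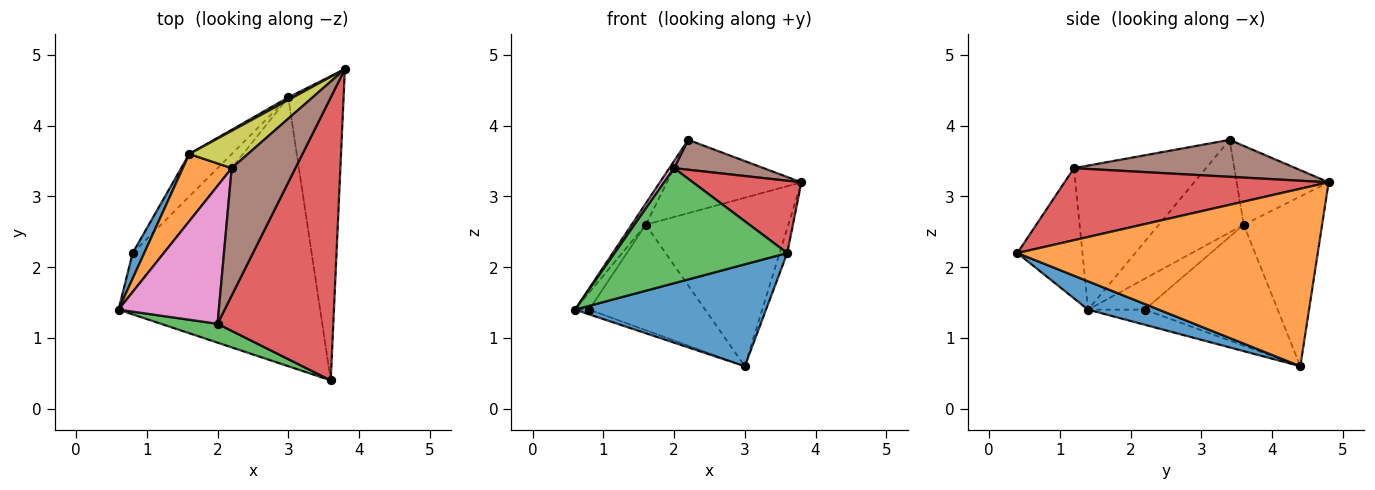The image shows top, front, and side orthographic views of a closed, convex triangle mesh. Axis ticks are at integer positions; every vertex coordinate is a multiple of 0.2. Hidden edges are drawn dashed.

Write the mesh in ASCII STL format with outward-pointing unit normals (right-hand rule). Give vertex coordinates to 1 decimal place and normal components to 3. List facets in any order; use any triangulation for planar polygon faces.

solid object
 facet normal 0.130 -0.351 -0.927
  outer loop
   vertex 3.0 4.4 0.6
   vertex 3.6 0.4 2.2
   vertex 0.6 1.4 1.4
  endloop
 endfacet
 facet normal 0.954 0.024 -0.297
  outer loop
   vertex 3.0 4.4 0.6
   vertex 3.8 4.8 3.2
   vertex 3.6 0.4 2.2
  endloop
 endfacet
 facet normal -0.349 -0.925 0.152
  outer loop
   vertex 2.0 1.2 3.4
   vertex 0.6 1.4 1.4
   vertex 3.6 0.4 2.2
  endloop
 endfacet
 facet normal 0.516 -0.212 0.830
  outer loop
   vertex 2.0 1.2 3.4
   vertex 3.6 0.4 2.2
   vertex 3.8 4.8 3.2
  endloop
 endfacet
 facet normal -0.434 0.108 -0.895
  outer loop
   vertex 0.8 2.2 1.4
   vertex 3.0 4.4 0.6
   vertex 0.6 1.4 1.4
  endloop
 endfacet
 facet normal 0.492 -0.199 0.848
  outer loop
   vertex 2.2 3.4 3.8
   vertex 2.0 1.2 3.4
   vertex 3.8 4.8 3.2
  endloop
 endfacet
 facet normal -0.820 -0.029 0.571
  outer loop
   vertex 2.2 3.4 3.8
   vertex 0.6 1.4 1.4
   vertex 2.0 1.2 3.4
  endloop
 endfacet
 facet normal -0.482 0.876 0.013
  outer loop
   vertex 1.6 3.6 2.6
   vertex 3.8 4.8 3.2
   vertex 3.0 4.4 0.6
  endloop
 endfacet
 facet normal -0.521 0.761 0.387
  outer loop
   vertex 1.6 3.6 2.6
   vertex 2.2 3.4 3.8
   vertex 3.8 4.8 3.2
  endloop
 endfacet
 facet normal -0.729 0.636 -0.256
  outer loop
   vertex 1.6 3.6 2.6
   vertex 3.0 4.4 0.6
   vertex 0.8 2.2 1.4
  endloop
 endfacet
 facet normal -0.912 0.228 0.342
  outer loop
   vertex 1.6 3.6 2.6
   vertex 0.8 2.2 1.4
   vertex 0.6 1.4 1.4
  endloop
 endfacet
 facet normal -0.875 0.146 0.462
  outer loop
   vertex 1.6 3.6 2.6
   vertex 0.6 1.4 1.4
   vertex 2.2 3.4 3.8
  endloop
 endfacet
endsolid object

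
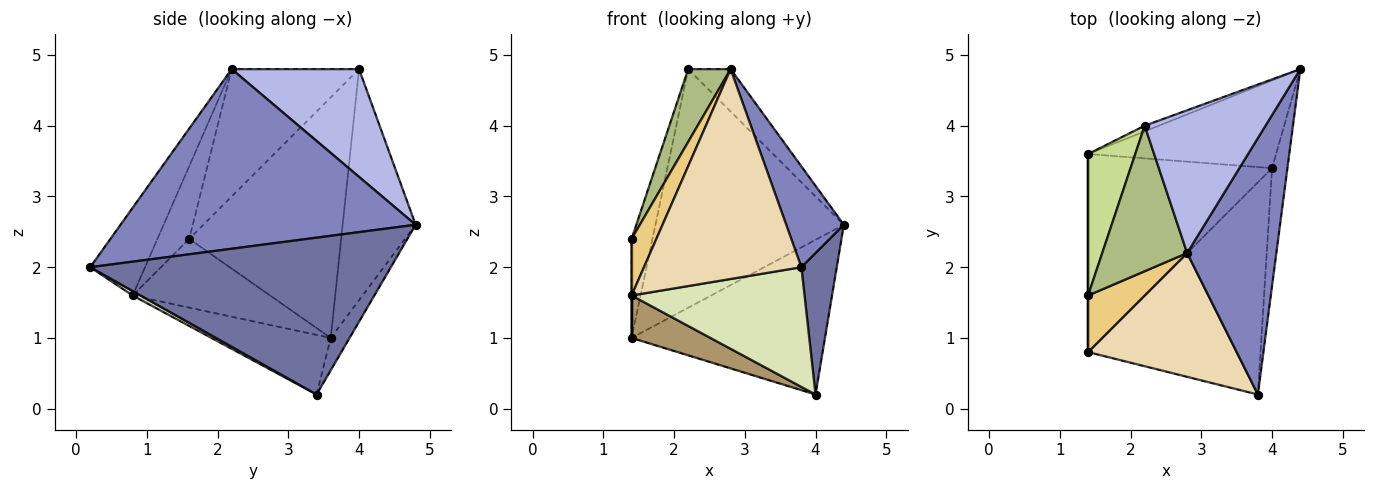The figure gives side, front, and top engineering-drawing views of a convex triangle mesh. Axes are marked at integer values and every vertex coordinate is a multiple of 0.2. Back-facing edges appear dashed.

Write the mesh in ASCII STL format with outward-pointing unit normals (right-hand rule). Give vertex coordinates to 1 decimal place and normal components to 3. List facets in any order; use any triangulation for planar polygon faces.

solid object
 facet normal 0.988 -0.116 -0.097
  outer loop
   vertex 4.0 3.4 0.2
   vertex 4.4 4.8 2.6
   vertex 3.8 0.2 2.0
  endloop
 endfacet
 facet normal 0.882 -0.172 0.438
  outer loop
   vertex 2.8 2.2 4.8
   vertex 3.8 0.2 2.0
   vertex 4.4 4.8 2.6
  endloop
 endfacet
 facet normal -0.085 0.867 -0.492
  outer loop
   vertex 1.4 3.6 1.0
   vertex 4.4 4.8 2.6
   vertex 4.0 3.4 0.2
  endloop
 endfacet
 facet normal 0.650 0.217 0.729
  outer loop
   vertex 2.2 4.0 4.8
   vertex 2.8 2.2 4.8
   vertex 4.4 4.8 2.6
  endloop
 endfacet
 facet normal -0.361 0.932 -0.022
  outer loop
   vertex 2.2 4.0 4.8
   vertex 4.4 4.8 2.6
   vertex 1.4 3.6 1.0
  endloop
 endfacet
 facet normal -0.802 -0.267 0.535
  outer loop
   vertex 2.2 4.0 4.8
   vertex 1.4 1.6 2.4
   vertex 2.8 2.2 4.8
  endloop
 endfacet
 facet normal -0.973 0.133 0.191
  outer loop
   vertex 2.2 4.0 4.8
   vertex 1.4 3.6 1.0
   vertex 1.4 1.6 2.4
  endloop
 endfacet
 facet normal 0.022 -0.491 -0.871
  outer loop
   vertex 1.4 0.8 1.6
   vertex 4.0 3.4 0.2
   vertex 3.8 0.2 2.0
  endloop
 endfacet
 facet normal -0.302 -0.200 -0.932
  outer loop
   vertex 1.4 0.8 1.6
   vertex 1.4 3.6 1.0
   vertex 4.0 3.4 0.2
  endloop
 endfacet
 facet normal -1.000 0.000 0.000
  outer loop
   vertex 1.4 0.8 1.6
   vertex 1.4 1.6 2.4
   vertex 1.4 3.6 1.0
  endloop
 endfacet
 facet normal -0.673 -0.523 0.523
  outer loop
   vertex 1.4 0.8 1.6
   vertex 2.8 2.2 4.8
   vertex 1.4 1.6 2.4
  endloop
 endfacet
 facet normal -0.287 -0.825 0.487
  outer loop
   vertex 1.4 0.8 1.6
   vertex 3.8 0.2 2.0
   vertex 2.8 2.2 4.8
  endloop
 endfacet
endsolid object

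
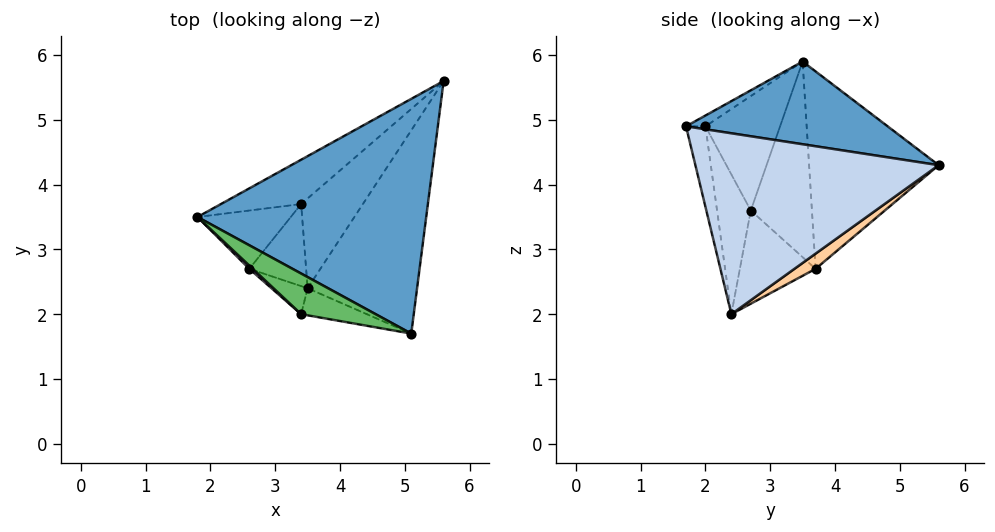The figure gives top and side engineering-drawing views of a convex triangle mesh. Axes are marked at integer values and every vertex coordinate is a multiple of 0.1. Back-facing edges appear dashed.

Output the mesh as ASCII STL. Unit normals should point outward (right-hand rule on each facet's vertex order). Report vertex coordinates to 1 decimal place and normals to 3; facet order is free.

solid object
 facet normal 0.338 0.101 0.936
  outer loop
   vertex 5.1 1.7 4.9
   vertex 5.6 5.6 4.3
   vertex 1.8 3.5 5.9
  endloop
 endfacet
 facet normal 0.841 -0.186 -0.509
  outer loop
   vertex 3.5 2.4 2.0
   vertex 5.6 5.6 4.3
   vertex 5.1 1.7 4.9
  endloop
 endfacet
 facet normal -0.541 0.812 -0.220
  outer loop
   vertex 3.4 3.7 2.7
   vertex 1.8 3.5 5.9
   vertex 5.6 5.6 4.3
  endloop
 endfacet
 facet normal 0.210 0.476 -0.854
  outer loop
   vertex 3.4 3.7 2.7
   vertex 5.6 5.6 4.3
   vertex 3.5 2.4 2.0
  endloop
 endfacet
 facet normal -0.111 -0.631 0.768
  outer loop
   vertex 3.4 2.0 4.9
   vertex 5.1 1.7 4.9
   vertex 1.8 3.5 5.9
  endloop
 endfacet
 facet normal -0.172 -0.975 -0.140
  outer loop
   vertex 3.4 2.0 4.9
   vertex 3.5 2.4 2.0
   vertex 5.1 1.7 4.9
  endloop
 endfacet
 facet normal -0.856 0.317 -0.408
  outer loop
   vertex 2.6 2.7 3.6
   vertex 1.8 3.5 5.9
   vertex 3.4 3.7 2.7
  endloop
 endfacet
 facet normal -0.835 0.210 -0.509
  outer loop
   vertex 2.6 2.7 3.6
   vertex 3.4 3.7 2.7
   vertex 3.5 2.4 2.0
  endloop
 endfacet
 facet normal -0.677 -0.736 0.020
  outer loop
   vertex 2.6 2.7 3.6
   vertex 3.4 2.0 4.9
   vertex 1.8 3.5 5.9
  endloop
 endfacet
 facet normal -0.520 -0.844 -0.134
  outer loop
   vertex 2.6 2.7 3.6
   vertex 3.5 2.4 2.0
   vertex 3.4 2.0 4.9
  endloop
 endfacet
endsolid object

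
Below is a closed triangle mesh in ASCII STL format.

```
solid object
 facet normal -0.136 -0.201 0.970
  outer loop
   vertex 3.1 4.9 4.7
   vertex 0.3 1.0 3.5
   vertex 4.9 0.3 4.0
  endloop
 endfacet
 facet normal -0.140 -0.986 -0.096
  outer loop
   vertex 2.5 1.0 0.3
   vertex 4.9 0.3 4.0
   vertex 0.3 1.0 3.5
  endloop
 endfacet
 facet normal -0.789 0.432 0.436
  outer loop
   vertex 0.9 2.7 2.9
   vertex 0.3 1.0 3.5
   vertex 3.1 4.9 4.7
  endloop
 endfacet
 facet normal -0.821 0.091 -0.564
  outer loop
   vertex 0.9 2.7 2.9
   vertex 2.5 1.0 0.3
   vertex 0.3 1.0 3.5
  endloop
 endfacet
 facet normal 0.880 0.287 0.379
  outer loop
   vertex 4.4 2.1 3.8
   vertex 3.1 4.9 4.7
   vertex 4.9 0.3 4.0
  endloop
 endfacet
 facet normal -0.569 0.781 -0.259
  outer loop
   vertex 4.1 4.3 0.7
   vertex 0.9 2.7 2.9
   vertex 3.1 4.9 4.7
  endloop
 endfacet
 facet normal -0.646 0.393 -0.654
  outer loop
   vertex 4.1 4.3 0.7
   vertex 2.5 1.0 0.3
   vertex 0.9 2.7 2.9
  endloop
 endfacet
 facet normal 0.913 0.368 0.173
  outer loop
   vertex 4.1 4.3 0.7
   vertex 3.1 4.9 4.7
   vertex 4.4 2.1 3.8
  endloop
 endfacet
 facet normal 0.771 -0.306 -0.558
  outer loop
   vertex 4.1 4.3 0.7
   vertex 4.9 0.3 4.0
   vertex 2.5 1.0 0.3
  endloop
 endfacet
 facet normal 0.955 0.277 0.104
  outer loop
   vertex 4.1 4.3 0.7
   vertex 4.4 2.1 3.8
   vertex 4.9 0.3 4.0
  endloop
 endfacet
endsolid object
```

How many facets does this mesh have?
10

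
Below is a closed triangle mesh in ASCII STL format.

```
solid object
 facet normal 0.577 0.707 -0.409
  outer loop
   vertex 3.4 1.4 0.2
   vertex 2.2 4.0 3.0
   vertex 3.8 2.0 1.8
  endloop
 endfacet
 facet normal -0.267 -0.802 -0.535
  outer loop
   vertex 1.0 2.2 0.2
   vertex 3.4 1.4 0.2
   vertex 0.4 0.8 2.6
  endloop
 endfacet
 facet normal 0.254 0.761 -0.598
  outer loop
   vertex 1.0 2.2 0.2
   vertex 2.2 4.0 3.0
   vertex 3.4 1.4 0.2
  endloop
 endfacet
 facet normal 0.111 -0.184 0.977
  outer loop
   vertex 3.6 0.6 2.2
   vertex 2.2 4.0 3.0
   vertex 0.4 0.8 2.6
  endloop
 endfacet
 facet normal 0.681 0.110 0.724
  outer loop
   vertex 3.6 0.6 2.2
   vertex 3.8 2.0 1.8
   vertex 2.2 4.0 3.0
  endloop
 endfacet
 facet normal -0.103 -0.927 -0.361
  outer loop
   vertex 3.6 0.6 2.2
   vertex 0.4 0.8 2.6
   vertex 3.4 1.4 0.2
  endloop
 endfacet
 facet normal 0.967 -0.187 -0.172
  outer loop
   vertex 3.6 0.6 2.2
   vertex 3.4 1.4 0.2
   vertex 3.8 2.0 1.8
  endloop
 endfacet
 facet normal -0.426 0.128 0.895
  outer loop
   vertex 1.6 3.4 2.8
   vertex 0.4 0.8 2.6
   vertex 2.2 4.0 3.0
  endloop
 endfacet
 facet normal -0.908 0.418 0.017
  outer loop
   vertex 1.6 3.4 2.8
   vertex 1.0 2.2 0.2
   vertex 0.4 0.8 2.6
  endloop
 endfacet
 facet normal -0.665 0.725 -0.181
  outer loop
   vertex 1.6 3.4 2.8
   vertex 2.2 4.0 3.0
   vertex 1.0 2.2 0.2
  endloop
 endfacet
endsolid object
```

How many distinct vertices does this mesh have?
7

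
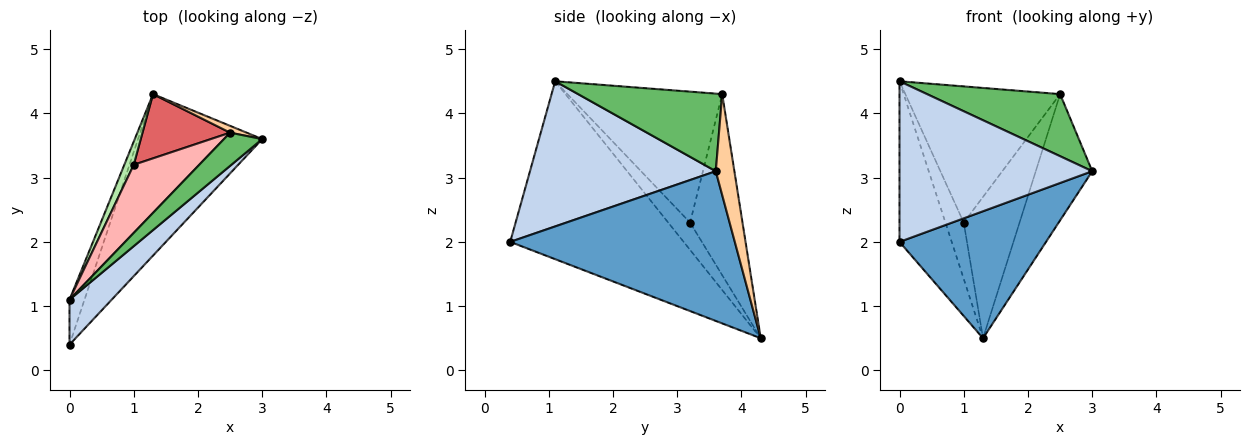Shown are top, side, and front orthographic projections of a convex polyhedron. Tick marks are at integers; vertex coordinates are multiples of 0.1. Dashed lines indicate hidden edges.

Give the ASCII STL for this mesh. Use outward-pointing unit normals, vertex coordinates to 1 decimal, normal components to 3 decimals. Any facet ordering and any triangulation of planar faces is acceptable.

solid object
 facet normal 0.688 -0.449 -0.571
  outer loop
   vertex 1.3 4.3 0.5
   vertex 3.0 3.6 3.1
   vertex 0.0 0.4 2.0
  endloop
 endfacet
 facet normal 0.680 -0.706 0.198
  outer loop
   vertex 0.0 1.1 4.5
   vertex 0.0 0.4 2.0
   vertex 3.0 3.6 3.1
  endloop
 endfacet
 facet normal -0.954 0.287 -0.080
  outer loop
   vertex 0.0 1.1 4.5
   vertex 1.3 4.3 0.5
   vertex 0.0 0.4 2.0
  endloop
 endfacet
 facet normal 0.312 0.949 0.051
  outer loop
   vertex 2.5 3.7 4.3
   vertex 3.0 3.6 3.1
   vertex 1.3 4.3 0.5
  endloop
 endfacet
 facet normal 0.691 -0.638 0.341
  outer loop
   vertex 2.5 3.7 4.3
   vertex 0.0 1.1 4.5
   vertex 3.0 3.6 3.1
  endloop
 endfacet
 facet normal -0.741 0.621 0.256
  outer loop
   vertex 1.0 3.2 2.3
   vertex 1.3 4.3 0.5
   vertex 0.0 1.1 4.5
  endloop
 endfacet
 facet normal -0.650 0.692 0.314
  outer loop
   vertex 1.0 3.2 2.3
   vertex 2.5 3.7 4.3
   vertex 1.3 4.3 0.5
  endloop
 endfacet
 facet normal -0.667 0.667 0.333
  outer loop
   vertex 1.0 3.2 2.3
   vertex 0.0 1.1 4.5
   vertex 2.5 3.7 4.3
  endloop
 endfacet
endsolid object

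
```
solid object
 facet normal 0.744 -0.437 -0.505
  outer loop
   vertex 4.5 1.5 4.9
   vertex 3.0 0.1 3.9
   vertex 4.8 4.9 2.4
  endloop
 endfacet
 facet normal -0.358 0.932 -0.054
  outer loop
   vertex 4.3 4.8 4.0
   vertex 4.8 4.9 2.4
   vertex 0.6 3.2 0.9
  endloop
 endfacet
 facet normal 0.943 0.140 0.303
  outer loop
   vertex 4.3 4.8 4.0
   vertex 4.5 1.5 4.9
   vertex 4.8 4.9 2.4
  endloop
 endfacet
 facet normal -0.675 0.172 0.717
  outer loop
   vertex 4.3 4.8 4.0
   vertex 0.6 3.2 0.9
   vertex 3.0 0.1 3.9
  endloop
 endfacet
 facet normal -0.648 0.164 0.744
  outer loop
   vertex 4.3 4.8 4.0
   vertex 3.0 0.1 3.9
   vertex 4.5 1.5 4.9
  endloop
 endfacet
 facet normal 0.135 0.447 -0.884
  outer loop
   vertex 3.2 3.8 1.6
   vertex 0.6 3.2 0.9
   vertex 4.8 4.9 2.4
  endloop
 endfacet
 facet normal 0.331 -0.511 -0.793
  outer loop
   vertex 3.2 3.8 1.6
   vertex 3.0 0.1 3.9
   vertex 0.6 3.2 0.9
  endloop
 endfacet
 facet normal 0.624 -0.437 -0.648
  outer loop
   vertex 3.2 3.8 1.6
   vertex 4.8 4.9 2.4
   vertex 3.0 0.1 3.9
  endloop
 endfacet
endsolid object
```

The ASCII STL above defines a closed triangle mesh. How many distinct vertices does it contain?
6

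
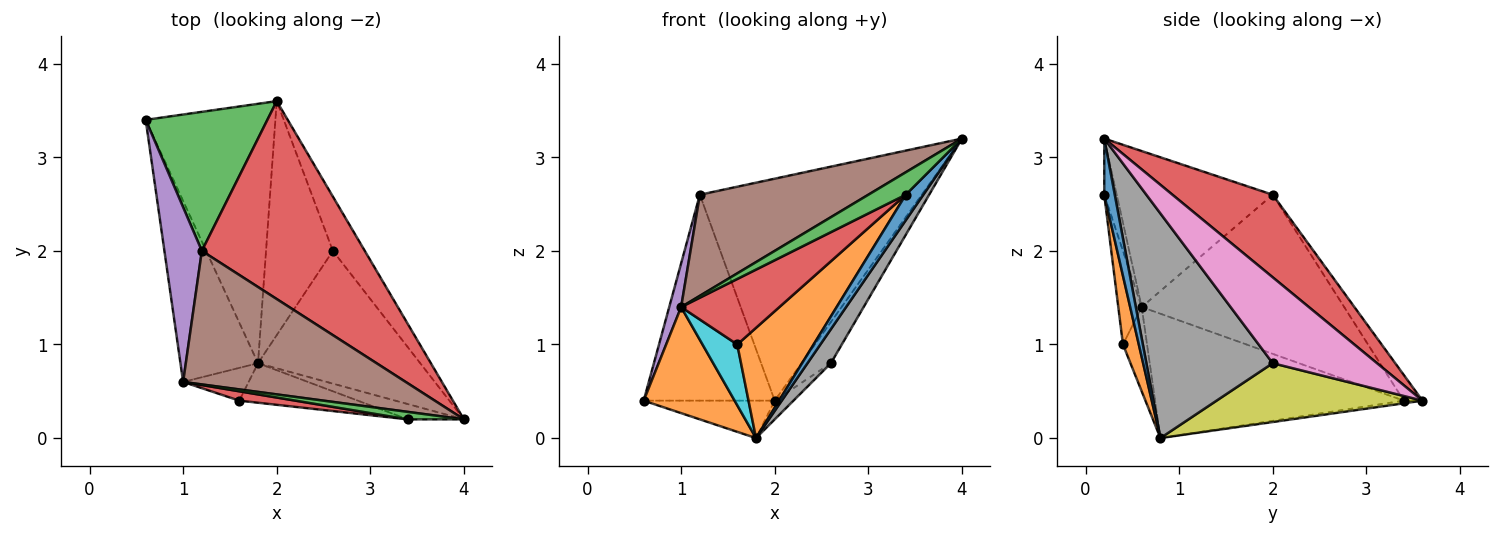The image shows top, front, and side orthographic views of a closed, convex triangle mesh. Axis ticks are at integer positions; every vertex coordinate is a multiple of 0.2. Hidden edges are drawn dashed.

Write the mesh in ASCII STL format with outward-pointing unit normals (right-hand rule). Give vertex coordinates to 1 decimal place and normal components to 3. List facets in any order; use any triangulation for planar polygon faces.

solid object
 facet normal -0.020 0.143 -0.990
  outer loop
   vertex 1.8 0.8 0.0
   vertex 0.6 3.4 0.4
   vertex 2.0 3.6 0.4
  endloop
 endfacet
 facet normal -0.810 -0.296 -0.505
  outer loop
   vertex 1.0 0.6 1.4
   vertex 0.6 3.4 0.4
   vertex 1.8 0.8 0.0
  endloop
 endfacet
 facet normal -0.118 0.823 0.556
  outer loop
   vertex 1.2 2.0 2.6
   vertex 2.0 3.6 0.4
   vertex 0.6 3.4 0.4
  endloop
 endfacet
 facet normal 0.320 0.707 0.631
  outer loop
   vertex 1.2 2.0 2.6
   vertex 4.0 0.2 3.2
   vertex 2.0 3.6 0.4
  endloop
 endfacet
 facet normal -0.972 -0.057 0.229
  outer loop
   vertex 1.2 2.0 2.6
   vertex 0.6 3.4 0.4
   vertex 1.0 0.6 1.4
  endloop
 endfacet
 facet normal -0.488 -0.527 0.696
  outer loop
   vertex 1.2 2.0 2.6
   vertex 1.0 0.6 1.4
   vertex 4.0 0.2 3.2
  endloop
 endfacet
 facet normal 0.906 0.256 -0.337
  outer loop
   vertex 2.6 2.0 0.8
   vertex 2.0 3.6 0.4
   vertex 4.0 0.2 3.2
  endloop
 endfacet
 facet normal 0.802 -0.148 -0.579
  outer loop
   vertex 2.6 2.0 0.8
   vertex 4.0 0.2 3.2
   vertex 1.8 0.8 0.0
  endloop
 endfacet
 facet normal 0.659 0.060 -0.749
  outer loop
   vertex 2.6 2.0 0.8
   vertex 1.8 0.8 0.0
   vertex 2.0 3.6 0.4
  endloop
 endfacet
 facet normal -0.520 -0.752 -0.405
  outer loop
   vertex 1.6 0.4 1.0
   vertex 1.0 0.6 1.4
   vertex 1.8 0.8 0.0
  endloop
 endfacet
 facet normal 0.457 -0.762 -0.457
  outer loop
   vertex 3.4 0.2 2.6
   vertex 1.8 0.8 0.0
   vertex 4.0 0.2 3.2
  endloop
 endfacet
 facet normal 0.192 -0.924 -0.331
  outer loop
   vertex 3.4 0.2 2.6
   vertex 1.6 0.4 1.0
   vertex 1.8 0.8 0.0
  endloop
 endfacet
 facet normal -0.302 -0.905 0.302
  outer loop
   vertex 3.4 0.2 2.6
   vertex 4.0 0.2 3.2
   vertex 1.0 0.6 1.4
  endloop
 endfacet
 facet normal -0.229 -0.964 0.138
  outer loop
   vertex 3.4 0.2 2.6
   vertex 1.0 0.6 1.4
   vertex 1.6 0.4 1.0
  endloop
 endfacet
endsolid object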